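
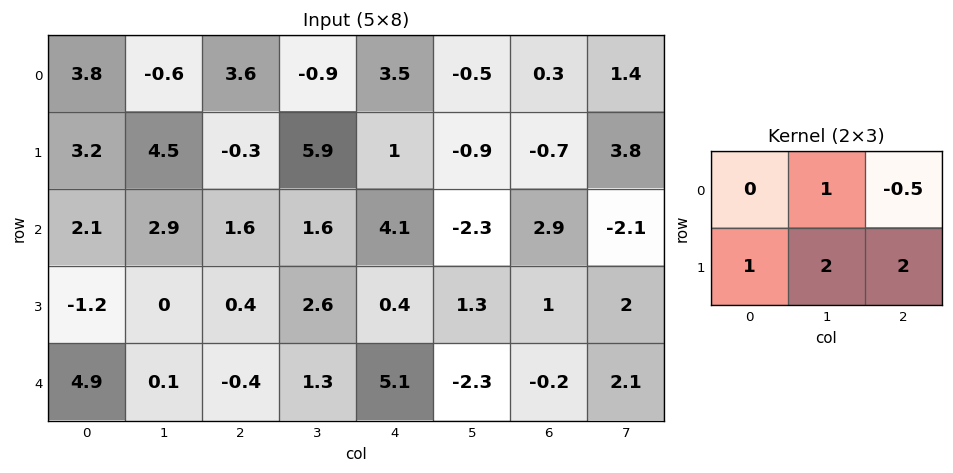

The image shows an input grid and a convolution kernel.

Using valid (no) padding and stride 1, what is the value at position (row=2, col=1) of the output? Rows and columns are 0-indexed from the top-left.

6.8

The receptive field on the input at this output position is [2.9 1.6 1.6 / 0 0.4 2.6]. Elementwise product with the kernel and sum: 1.6·1 + 1.6·-0.5 + 0·1 + 0.4·2 + 2.6·2.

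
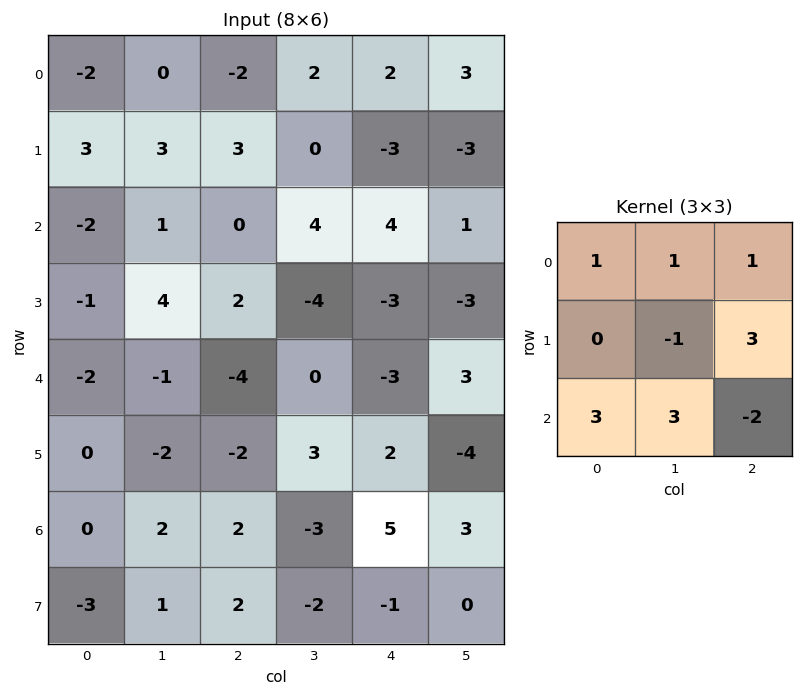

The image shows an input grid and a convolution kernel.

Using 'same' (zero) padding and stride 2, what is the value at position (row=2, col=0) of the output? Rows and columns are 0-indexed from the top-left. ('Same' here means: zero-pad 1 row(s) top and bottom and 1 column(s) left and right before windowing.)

6

The receptive field on the zero-padded input at this output position is [0 -1 4 / 0 -2 -1 / 0 0 -2]. Elementwise product with the kernel and sum: 0·1 + -1·1 + 4·1 + -2·-1 + -1·3 + 0·3 + 0·3 + -2·-2.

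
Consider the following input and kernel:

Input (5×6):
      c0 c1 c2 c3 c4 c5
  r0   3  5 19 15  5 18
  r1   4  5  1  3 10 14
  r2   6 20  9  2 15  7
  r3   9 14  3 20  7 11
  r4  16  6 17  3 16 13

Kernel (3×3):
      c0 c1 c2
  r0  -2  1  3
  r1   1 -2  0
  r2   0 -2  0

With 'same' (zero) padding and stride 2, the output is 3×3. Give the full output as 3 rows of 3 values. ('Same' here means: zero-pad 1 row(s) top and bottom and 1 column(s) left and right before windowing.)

-14 -35 -15
-11 -4 4
19 7 -29

Output[0,0]: The receptive field on the zero-padded input at this output position is [0 0 0 / 0 3 5 / 0 4 5]. Elementwise product with the kernel and sum: 0·-2 + 0·1 + 0·3 + 0·1 + 3·-2 + 4·-2.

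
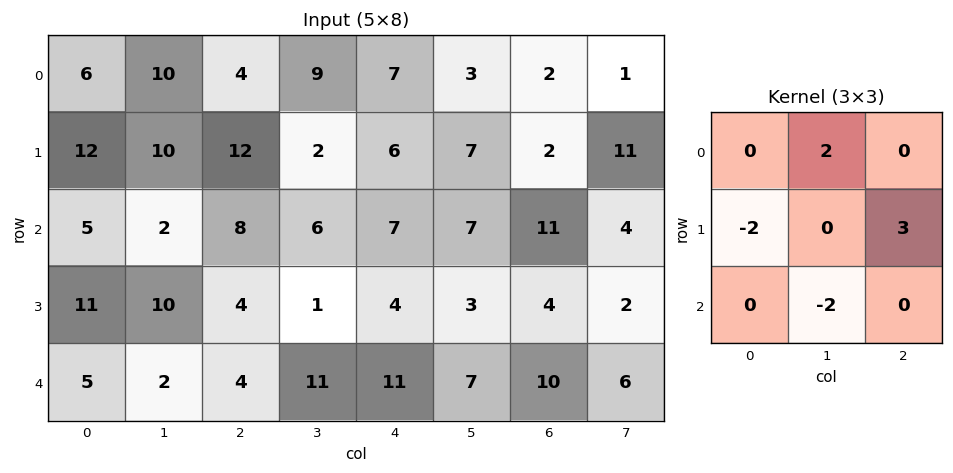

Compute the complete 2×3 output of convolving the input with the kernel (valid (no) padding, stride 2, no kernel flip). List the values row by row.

Output[0,0]: The receptive field on the input at this output position is [6 10 4 / 12 10 12 / 5 2 8]. Elementwise product with the kernel and sum: 10·2 + 12·-2 + 12·3 + 2·-2.
Output[0,1]: The receptive field on the input at this output position is [4 9 7 / 12 2 6 / 8 6 7]. Elementwise product with the kernel and sum: 9·2 + 12·-2 + 6·3 + 6·-2.

28 0 -14
-10 -6 4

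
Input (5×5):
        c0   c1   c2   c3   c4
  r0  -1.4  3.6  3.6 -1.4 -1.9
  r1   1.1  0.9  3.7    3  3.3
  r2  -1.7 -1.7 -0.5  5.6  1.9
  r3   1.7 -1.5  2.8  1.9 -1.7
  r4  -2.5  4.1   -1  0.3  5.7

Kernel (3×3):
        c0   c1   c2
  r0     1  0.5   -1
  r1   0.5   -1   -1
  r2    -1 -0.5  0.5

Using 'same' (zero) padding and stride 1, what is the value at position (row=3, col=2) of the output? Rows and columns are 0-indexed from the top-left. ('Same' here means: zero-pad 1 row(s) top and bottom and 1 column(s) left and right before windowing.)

-16.45

The receptive field on the zero-padded input at this output position is [-1.7 -0.5 5.6 / -1.5 2.8 1.9 / 4.1 -1 0.3]. Elementwise product with the kernel and sum: -1.7·1 + -0.5·0.5 + 5.6·-1 + -1.5·0.5 + 2.8·-1 + 1.9·-1 + 4.1·-1 + -1·-0.5 + 0.3·0.5.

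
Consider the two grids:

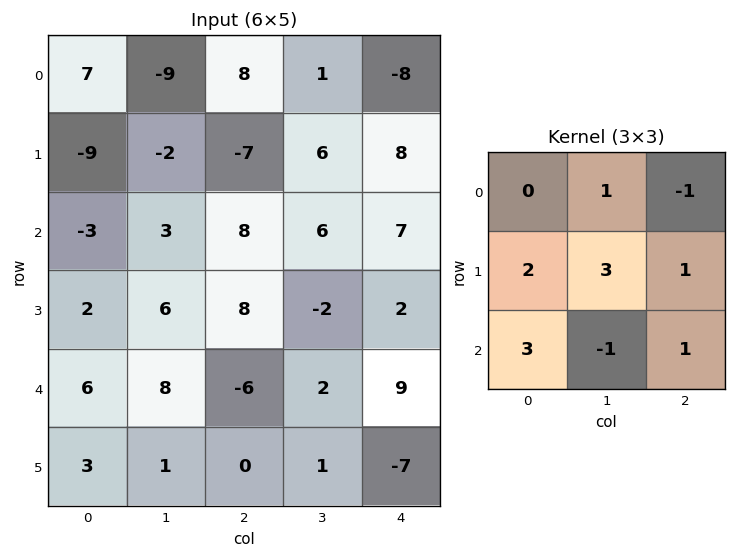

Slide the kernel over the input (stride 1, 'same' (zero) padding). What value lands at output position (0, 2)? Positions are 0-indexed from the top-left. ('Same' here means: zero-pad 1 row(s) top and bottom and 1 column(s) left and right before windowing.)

The receptive field on the zero-padded input at this output position is [0 0 0 / -9 8 1 / -2 -7 6]. Elementwise product with the kernel and sum: 0·1 + 0·-1 + -9·2 + 8·3 + 1·1 + -2·3 + -7·-1 + 6·1.

14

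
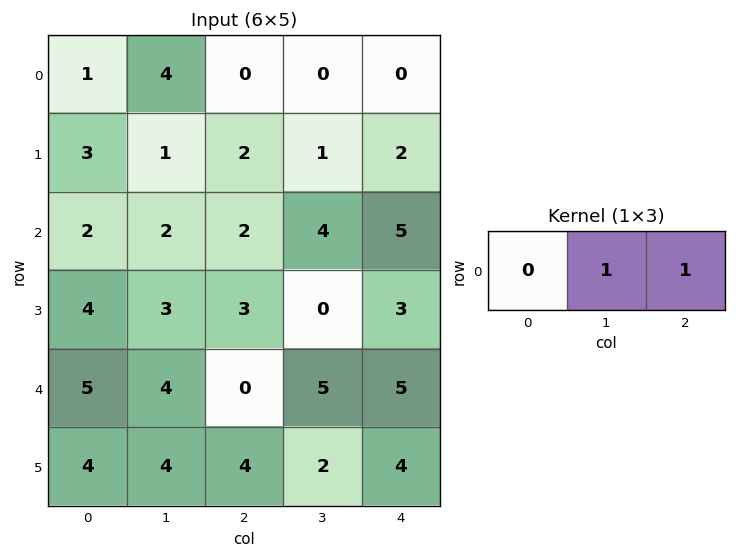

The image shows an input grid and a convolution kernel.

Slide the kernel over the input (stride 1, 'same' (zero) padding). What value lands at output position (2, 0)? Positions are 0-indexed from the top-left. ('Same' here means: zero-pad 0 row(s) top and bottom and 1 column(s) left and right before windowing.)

4

The receptive field on the zero-padded input at this output position is [0 2 2]. Elementwise product with the kernel and sum: 2·1 + 2·1.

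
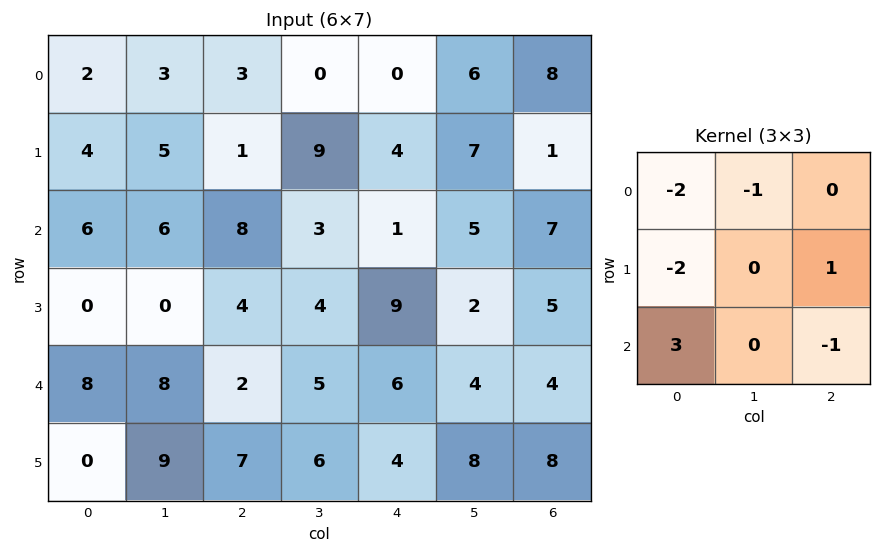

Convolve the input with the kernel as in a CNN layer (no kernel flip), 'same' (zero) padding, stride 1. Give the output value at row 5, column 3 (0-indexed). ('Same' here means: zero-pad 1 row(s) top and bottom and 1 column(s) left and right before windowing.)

The receptive field on the zero-padded input at this output position is [2 5 6 / 7 6 4 / 0 0 0]. Elementwise product with the kernel and sum: 2·-2 + 5·-1 + 7·-2 + 4·1 + 0·3 + 0·-1.

-19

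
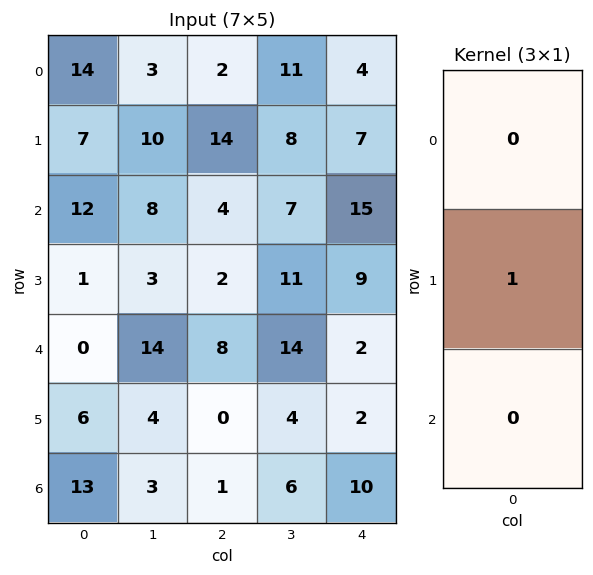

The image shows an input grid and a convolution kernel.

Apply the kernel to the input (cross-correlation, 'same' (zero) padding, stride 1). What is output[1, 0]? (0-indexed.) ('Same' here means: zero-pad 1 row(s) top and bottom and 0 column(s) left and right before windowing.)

The receptive field on the zero-padded input at this output position is [14 / 7 / 12]. Elementwise product with the kernel and sum: 7·1.

7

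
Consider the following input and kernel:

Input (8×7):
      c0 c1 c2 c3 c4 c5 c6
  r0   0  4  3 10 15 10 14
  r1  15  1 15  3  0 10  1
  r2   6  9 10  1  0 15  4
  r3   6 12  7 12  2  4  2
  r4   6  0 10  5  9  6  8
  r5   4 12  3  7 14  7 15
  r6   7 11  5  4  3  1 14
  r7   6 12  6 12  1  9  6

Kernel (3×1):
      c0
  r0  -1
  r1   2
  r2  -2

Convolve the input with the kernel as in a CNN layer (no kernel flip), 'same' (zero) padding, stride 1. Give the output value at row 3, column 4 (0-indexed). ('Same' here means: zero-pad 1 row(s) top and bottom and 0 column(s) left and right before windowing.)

-14

The receptive field on the zero-padded input at this output position is [0 / 2 / 9]. Elementwise product with the kernel and sum: 0·-1 + 2·2 + 9·-2.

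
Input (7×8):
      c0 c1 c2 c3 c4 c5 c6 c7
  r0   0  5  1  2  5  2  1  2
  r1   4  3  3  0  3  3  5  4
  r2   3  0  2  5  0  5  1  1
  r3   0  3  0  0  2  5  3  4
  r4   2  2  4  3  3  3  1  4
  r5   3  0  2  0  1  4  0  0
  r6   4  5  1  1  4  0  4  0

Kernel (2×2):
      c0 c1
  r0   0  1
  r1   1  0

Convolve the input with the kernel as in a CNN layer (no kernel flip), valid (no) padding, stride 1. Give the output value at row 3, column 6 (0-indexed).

The receptive field on the input at this output position is [3 4 / 1 4]. Elementwise product with the kernel and sum: 4·1 + 1·1.

5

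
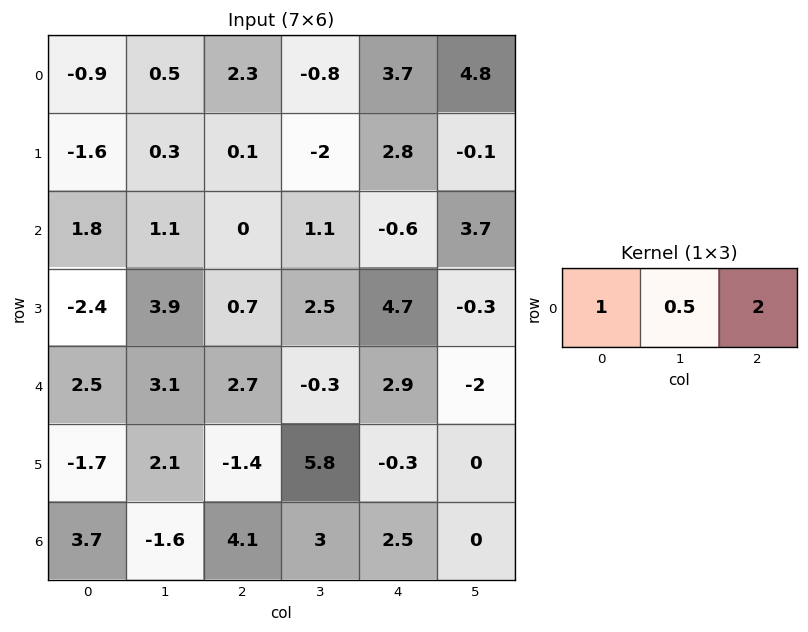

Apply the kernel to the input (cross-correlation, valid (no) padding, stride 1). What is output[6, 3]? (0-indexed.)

4.25

The receptive field on the input at this output position is [3 2.5 0]. Elementwise product with the kernel and sum: 3·1 + 2.5·0.5 + 0·2.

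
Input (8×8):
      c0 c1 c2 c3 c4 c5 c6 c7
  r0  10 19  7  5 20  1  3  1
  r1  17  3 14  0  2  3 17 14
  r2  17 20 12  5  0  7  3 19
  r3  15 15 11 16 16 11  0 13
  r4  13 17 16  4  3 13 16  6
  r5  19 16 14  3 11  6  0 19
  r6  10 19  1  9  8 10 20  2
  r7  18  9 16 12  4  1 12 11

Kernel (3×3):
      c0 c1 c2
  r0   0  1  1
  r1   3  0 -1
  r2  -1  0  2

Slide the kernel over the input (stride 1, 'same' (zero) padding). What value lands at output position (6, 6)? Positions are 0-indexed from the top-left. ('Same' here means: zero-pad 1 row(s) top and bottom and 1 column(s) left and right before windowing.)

68

The receptive field on the zero-padded input at this output position is [6 0 19 / 10 20 2 / 1 12 11]. Elementwise product with the kernel and sum: 0·1 + 19·1 + 10·3 + 2·-1 + 1·-1 + 11·2.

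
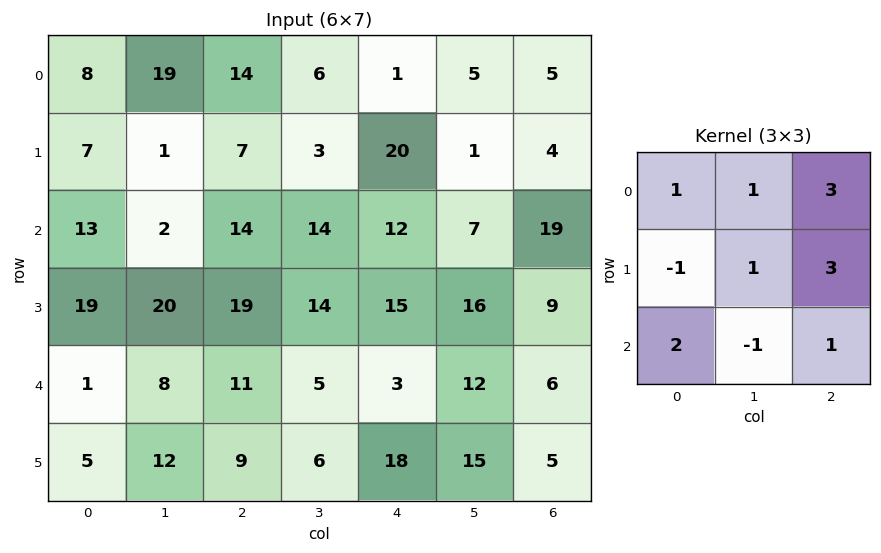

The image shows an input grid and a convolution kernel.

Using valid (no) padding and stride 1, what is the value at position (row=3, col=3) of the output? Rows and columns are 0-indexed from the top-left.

The receptive field on the input at this output position is [14 15 16 / 5 3 12 / 6 18 15]. Elementwise product with the kernel and sum: 14·1 + 15·1 + 16·3 + 5·-1 + 3·1 + 12·3 + 6·2 + 18·-1 + 15·1.

120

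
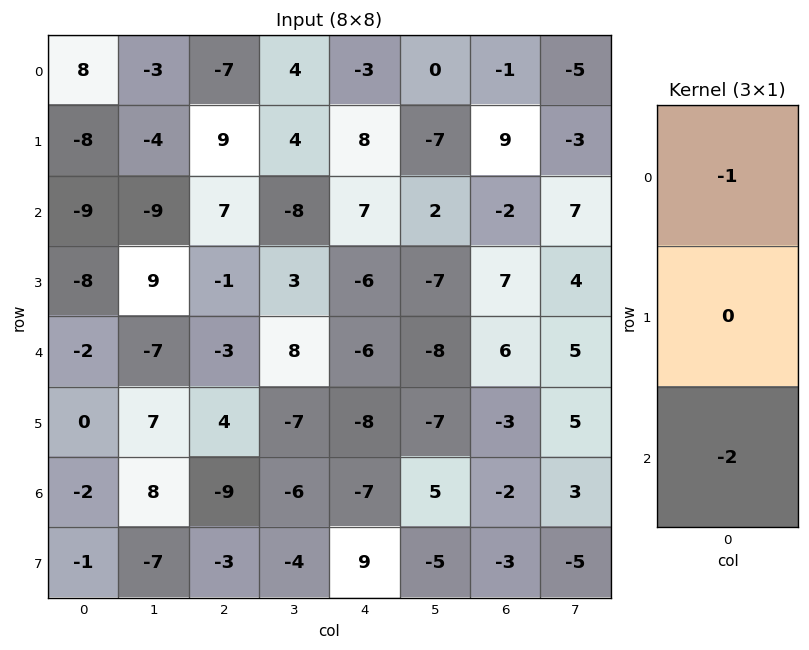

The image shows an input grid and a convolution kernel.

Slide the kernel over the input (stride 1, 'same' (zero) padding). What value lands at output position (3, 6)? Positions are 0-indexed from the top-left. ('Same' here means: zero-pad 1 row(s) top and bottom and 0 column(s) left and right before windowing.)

The receptive field on the zero-padded input at this output position is [-2 / 7 / 6]. Elementwise product with the kernel and sum: -2·-1 + 6·-2.

-10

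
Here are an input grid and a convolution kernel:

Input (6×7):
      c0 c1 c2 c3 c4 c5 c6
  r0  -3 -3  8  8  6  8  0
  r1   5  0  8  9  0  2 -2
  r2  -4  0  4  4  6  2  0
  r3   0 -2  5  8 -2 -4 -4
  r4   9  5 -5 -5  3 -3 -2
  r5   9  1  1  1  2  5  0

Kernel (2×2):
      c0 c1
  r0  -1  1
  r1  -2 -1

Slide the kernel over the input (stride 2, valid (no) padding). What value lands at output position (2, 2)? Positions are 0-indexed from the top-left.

The receptive field on the input at this output position is [3 -3 / 2 5]. Elementwise product with the kernel and sum: 3·-1 + -3·1 + 2·-2 + 5·-1.

-15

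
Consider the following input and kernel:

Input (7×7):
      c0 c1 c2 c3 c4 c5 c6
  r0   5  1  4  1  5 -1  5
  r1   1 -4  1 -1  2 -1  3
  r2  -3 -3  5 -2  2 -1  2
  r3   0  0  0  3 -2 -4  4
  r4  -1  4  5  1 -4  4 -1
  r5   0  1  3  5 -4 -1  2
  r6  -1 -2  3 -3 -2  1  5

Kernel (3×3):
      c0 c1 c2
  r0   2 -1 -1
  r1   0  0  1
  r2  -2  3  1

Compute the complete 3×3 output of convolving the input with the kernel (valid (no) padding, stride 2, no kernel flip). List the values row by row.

8 -10 4
11 -3 26
-9 -8 3

Output[0,0]: The receptive field on the input at this output position is [5 1 4 / 1 -4 1 / -3 -3 5]. Elementwise product with the kernel and sum: 5·2 + 1·-1 + 4·-1 + 1·1 + -3·-2 + -3·3 + 5·1.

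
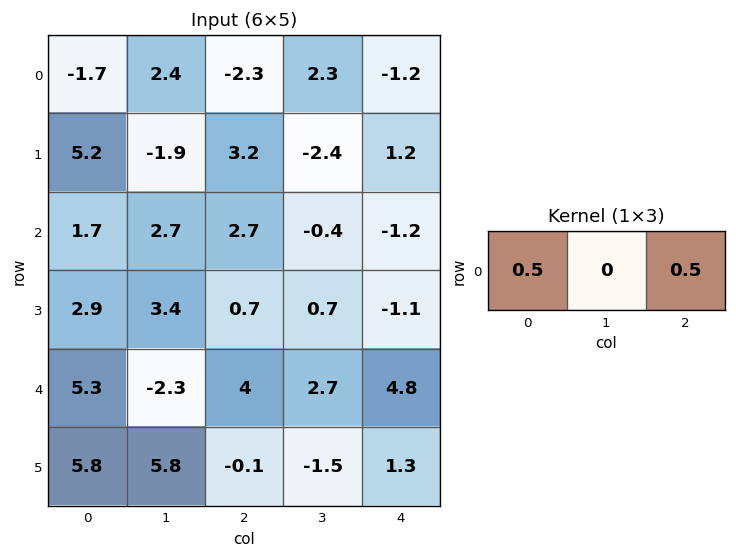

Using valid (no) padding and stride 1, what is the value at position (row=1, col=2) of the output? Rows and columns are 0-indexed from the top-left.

The receptive field on the input at this output position is [3.2 -2.4 1.2]. Elementwise product with the kernel and sum: 3.2·0.5 + 1.2·0.5.

2.2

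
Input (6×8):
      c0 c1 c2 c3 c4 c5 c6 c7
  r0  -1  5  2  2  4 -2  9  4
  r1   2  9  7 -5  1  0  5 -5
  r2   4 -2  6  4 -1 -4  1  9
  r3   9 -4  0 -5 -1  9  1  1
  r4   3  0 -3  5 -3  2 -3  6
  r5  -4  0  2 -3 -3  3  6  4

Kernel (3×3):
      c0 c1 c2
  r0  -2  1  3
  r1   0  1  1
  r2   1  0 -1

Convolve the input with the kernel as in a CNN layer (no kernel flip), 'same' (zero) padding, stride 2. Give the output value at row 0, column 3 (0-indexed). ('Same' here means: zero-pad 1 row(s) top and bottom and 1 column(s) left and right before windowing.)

The receptive field on the zero-padded input at this output position is [0 0 0 / -2 9 4 / 0 5 -5]. Elementwise product with the kernel and sum: 0·-2 + 0·1 + 0·3 + 9·1 + 4·1 + 0·1 + -5·-1.

18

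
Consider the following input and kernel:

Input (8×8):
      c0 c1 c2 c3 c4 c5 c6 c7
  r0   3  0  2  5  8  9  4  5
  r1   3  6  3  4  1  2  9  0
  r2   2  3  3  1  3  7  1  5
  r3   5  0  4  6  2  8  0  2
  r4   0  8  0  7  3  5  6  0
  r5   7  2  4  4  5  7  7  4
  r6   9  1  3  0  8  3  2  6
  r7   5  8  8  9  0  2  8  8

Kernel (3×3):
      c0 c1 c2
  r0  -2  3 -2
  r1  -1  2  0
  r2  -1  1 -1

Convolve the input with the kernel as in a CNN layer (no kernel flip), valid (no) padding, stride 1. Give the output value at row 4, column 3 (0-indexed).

-4

The receptive field on the input at this output position is [7 3 5 / 4 5 7 / 0 8 3]. Elementwise product with the kernel and sum: 7·-2 + 3·3 + 5·-2 + 4·-1 + 5·2 + 0·-1 + 8·1 + 3·-1.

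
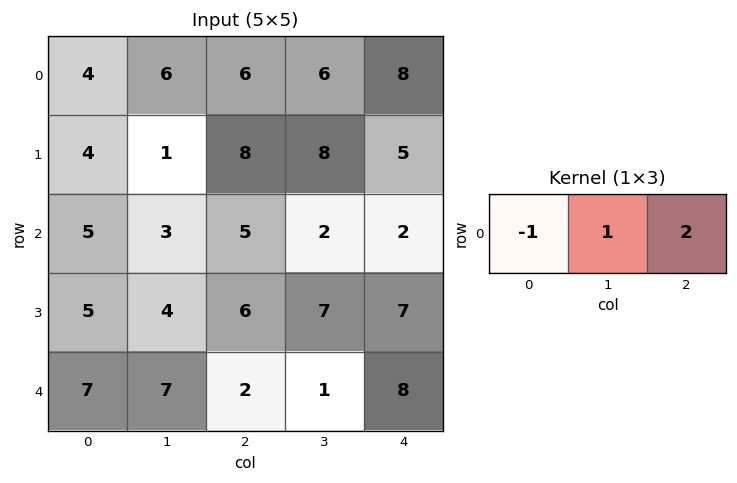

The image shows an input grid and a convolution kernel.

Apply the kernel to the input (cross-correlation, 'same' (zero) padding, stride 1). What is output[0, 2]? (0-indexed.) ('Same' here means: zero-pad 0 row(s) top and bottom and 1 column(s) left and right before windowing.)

The receptive field on the zero-padded input at this output position is [6 6 6]. Elementwise product with the kernel and sum: 6·-1 + 6·1 + 6·2.

12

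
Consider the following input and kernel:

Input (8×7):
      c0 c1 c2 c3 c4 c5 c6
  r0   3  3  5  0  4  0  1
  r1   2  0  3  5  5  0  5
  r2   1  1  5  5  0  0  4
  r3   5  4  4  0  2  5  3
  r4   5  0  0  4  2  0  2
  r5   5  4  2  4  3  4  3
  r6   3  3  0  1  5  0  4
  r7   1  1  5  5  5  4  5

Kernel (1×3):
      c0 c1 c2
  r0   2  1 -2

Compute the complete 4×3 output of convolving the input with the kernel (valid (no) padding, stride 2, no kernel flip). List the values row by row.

Output[0,0]: The receptive field on the input at this output position is [3 3 5]. Elementwise product with the kernel and sum: 3·2 + 3·1 + 5·-2.

-1 2 6
-7 15 -8
10 0 0
9 -9 2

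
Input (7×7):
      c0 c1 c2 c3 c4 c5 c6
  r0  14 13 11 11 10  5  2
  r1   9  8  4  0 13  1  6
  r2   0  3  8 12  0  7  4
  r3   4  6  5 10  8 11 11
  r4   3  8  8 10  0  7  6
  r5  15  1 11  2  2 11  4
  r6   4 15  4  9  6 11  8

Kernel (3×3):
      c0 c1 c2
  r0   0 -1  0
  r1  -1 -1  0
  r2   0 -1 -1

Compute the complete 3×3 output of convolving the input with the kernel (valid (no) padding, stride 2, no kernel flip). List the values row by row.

Output[0,0]: The receptive field on the input at this output position is [14 13 11 / 9 8 4 / 0 3 8]. Elementwise product with the kernel and sum: 13·-1 + 9·-1 + 8·-1 + 3·-1 + 8·-1.
Output[0,1]: The receptive field on the input at this output position is [11 11 10 / 4 0 13 / 8 12 0]. Elementwise product with the kernel and sum: 11·-1 + 4·-1 + 0·-1 + 12·-1 + 0·-1.

-41 -27 -30
-29 -37 -39
-43 -38 -39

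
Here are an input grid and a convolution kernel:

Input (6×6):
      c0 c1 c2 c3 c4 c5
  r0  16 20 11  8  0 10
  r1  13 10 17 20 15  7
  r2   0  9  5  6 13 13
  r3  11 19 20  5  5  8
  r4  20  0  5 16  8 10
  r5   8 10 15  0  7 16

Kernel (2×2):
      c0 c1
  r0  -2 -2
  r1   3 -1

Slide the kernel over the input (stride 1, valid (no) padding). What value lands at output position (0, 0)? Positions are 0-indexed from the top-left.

The receptive field on the input at this output position is [16 20 / 13 10]. Elementwise product with the kernel and sum: 16·-2 + 20·-2 + 13·3 + 10·-1.

-43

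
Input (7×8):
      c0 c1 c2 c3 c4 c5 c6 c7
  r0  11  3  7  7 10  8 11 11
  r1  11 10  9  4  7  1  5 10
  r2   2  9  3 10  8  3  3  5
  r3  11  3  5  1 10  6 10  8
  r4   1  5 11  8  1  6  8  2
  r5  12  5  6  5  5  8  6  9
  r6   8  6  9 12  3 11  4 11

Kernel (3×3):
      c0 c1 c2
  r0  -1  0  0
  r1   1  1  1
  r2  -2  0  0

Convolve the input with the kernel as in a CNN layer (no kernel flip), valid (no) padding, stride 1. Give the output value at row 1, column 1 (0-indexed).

The receptive field on the input at this output position is [10 9 4 / 9 3 10 / 3 5 1]. Elementwise product with the kernel and sum: 10·-1 + 9·1 + 3·1 + 10·1 + 3·-2.

6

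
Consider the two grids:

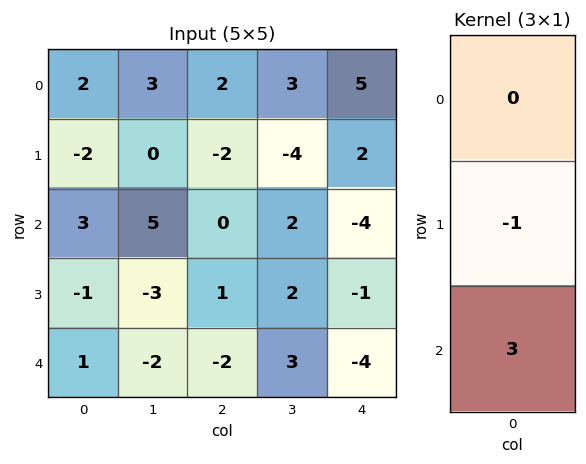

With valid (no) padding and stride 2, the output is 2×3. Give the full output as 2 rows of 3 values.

11 2 -14
4 -7 -11

Output[0,0]: The receptive field on the input at this output position is [2 / -2 / 3]. Elementwise product with the kernel and sum: -2·-1 + 3·3.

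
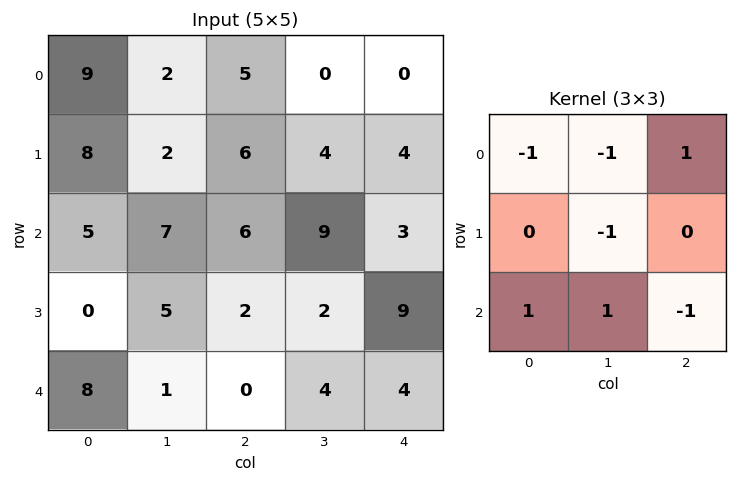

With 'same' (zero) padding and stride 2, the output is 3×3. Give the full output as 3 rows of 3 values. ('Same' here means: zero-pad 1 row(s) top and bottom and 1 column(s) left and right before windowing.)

Output[0,0]: The receptive field on the zero-padded input at this output position is [0 0 0 / 0 9 2 / 0 8 2]. Elementwise product with the kernel and sum: 0·-1 + 0·-1 + 0·1 + 9·-1 + 0·1 + 8·1 + 2·-1.
Output[0,1]: The receptive field on the zero-padded input at this output position is [0 0 0 / 2 5 0 / 2 6 4]. Elementwise product with the kernel and sum: 0·-1 + 0·-1 + 0·1 + 5·-1 + 2·1 + 6·1 + 4·-1.

-3 -1 8
-16 -5 0
-3 -5 -15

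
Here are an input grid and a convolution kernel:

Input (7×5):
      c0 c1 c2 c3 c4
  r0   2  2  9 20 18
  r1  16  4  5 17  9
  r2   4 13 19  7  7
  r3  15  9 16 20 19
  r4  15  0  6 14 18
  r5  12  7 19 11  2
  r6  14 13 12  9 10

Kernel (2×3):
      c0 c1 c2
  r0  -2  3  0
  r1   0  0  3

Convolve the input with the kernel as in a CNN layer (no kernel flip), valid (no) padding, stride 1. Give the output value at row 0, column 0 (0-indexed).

17

The receptive field on the input at this output position is [2 2 9 / 16 4 5]. Elementwise product with the kernel and sum: 2·-2 + 2·3 + 5·3.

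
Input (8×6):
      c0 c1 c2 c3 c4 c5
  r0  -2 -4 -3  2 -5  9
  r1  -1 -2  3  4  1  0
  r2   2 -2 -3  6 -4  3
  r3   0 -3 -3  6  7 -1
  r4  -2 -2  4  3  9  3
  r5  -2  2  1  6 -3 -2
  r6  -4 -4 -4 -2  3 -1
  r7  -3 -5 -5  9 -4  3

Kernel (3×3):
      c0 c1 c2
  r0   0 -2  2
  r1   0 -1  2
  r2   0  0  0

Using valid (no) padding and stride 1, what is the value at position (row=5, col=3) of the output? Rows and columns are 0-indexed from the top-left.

The receptive field on the input at this output position is [6 -3 -2 / -2 3 -1 / 9 -4 3]. Elementwise product with the kernel and sum: -3·-2 + -2·2 + 3·-1 + -1·2.

-3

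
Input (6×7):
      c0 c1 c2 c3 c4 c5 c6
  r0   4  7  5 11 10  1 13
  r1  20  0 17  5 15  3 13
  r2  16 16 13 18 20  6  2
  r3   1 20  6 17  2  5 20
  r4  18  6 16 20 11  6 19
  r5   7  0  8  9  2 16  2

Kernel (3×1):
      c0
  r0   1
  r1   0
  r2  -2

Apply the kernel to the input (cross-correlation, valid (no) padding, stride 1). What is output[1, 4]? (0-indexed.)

The receptive field on the input at this output position is [15 / 20 / 2]. Elementwise product with the kernel and sum: 15·1 + 2·-2.

11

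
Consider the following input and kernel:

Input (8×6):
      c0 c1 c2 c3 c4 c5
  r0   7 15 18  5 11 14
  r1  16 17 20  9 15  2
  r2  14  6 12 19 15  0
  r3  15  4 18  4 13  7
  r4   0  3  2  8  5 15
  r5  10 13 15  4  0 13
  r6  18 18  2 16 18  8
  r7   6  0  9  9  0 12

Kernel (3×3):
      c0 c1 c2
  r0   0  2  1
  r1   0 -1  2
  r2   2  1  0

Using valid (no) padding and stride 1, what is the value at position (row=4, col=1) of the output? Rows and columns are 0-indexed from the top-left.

43

The receptive field on the input at this output position is [3 2 8 / 13 15 4 / 18 2 16]. Elementwise product with the kernel and sum: 2·2 + 8·1 + 15·-1 + 4·2 + 18·2 + 2·1.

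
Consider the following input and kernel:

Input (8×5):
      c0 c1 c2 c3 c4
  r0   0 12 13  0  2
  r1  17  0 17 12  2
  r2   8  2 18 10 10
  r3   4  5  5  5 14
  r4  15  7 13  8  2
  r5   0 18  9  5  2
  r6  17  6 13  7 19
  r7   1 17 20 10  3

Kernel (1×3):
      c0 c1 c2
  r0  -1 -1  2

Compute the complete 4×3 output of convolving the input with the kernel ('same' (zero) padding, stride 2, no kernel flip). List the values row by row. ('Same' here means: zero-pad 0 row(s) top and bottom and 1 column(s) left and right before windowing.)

Output[0,0]: The receptive field on the zero-padded input at this output position is [0 0 12]. Elementwise product with the kernel and sum: 0·-1 + 0·-1 + 12·2.
Output[0,1]: The receptive field on the zero-padded input at this output position is [12 13 0]. Elementwise product with the kernel and sum: 12·-1 + 13·-1 + 0·2.

24 -25 -2
-4 0 -20
-1 -4 -10
-5 -5 -26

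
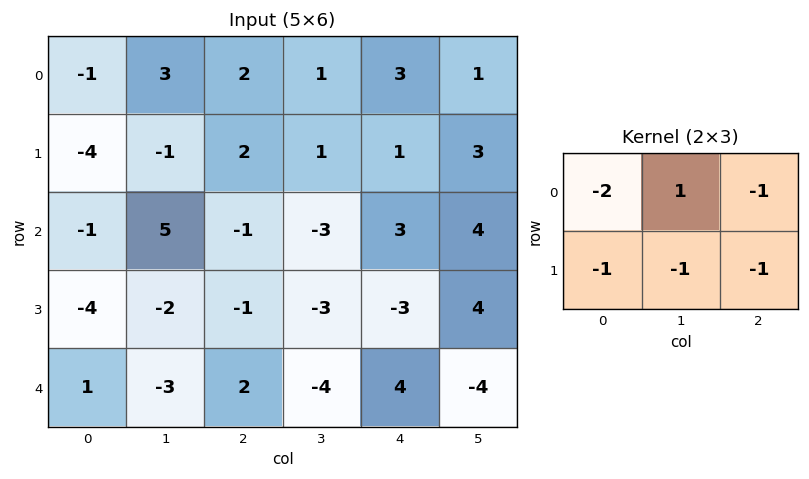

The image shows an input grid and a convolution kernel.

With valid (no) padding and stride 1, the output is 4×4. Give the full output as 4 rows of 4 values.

6 -7 -10 -5
2 2 -3 -8
15 -2 3 7
7 11 0 3

Output[0,0]: The receptive field on the input at this output position is [-1 3 2 / -4 -1 2]. Elementwise product with the kernel and sum: -1·-2 + 3·1 + 2·-1 + -4·-1 + -1·-1 + 2·-1.
Output[0,1]: The receptive field on the input at this output position is [3 2 1 / -1 2 1]. Elementwise product with the kernel and sum: 3·-2 + 2·1 + 1·-1 + -1·-1 + 2·-1 + 1·-1.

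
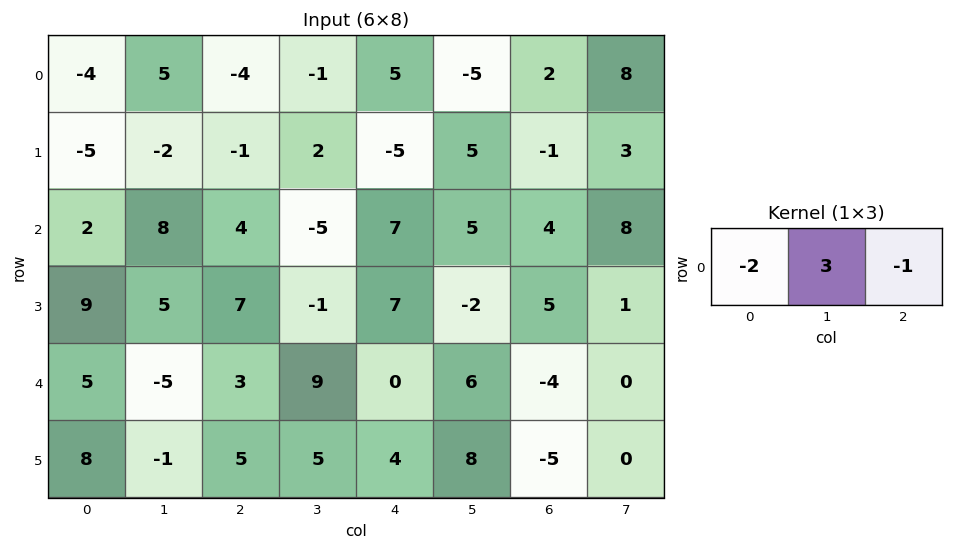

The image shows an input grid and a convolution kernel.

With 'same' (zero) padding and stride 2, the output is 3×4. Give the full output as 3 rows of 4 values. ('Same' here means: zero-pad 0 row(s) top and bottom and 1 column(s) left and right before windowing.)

Output[0,0]: The receptive field on the zero-padded input at this output position is [0 -4 5]. Elementwise product with the kernel and sum: 0·-2 + -4·3 + 5·-1.
Output[0,1]: The receptive field on the zero-padded input at this output position is [5 -4 -1]. Elementwise product with the kernel and sum: 5·-2 + -4·3 + -1·-1.

-17 -21 22 8
-2 1 26 -6
20 10 -24 -24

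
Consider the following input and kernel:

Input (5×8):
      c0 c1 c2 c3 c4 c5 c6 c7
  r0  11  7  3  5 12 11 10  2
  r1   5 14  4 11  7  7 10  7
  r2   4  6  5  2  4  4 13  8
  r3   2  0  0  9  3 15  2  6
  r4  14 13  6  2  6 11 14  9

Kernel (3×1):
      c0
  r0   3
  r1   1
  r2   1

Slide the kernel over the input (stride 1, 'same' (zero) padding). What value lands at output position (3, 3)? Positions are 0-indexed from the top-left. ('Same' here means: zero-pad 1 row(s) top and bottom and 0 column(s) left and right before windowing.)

17

The receptive field on the zero-padded input at this output position is [2 / 9 / 2]. Elementwise product with the kernel and sum: 2·3 + 9·1 + 2·1.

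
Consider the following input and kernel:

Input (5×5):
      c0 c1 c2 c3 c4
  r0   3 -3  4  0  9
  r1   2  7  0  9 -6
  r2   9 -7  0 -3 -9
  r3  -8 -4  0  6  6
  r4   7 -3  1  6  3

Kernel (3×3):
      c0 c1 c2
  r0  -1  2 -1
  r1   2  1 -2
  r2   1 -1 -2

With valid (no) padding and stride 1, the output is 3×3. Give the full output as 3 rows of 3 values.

Output[0,0]: The receptive field on the input at this output position is [3 -3 4 / 2 7 0 / 9 -7 0]. Elementwise product with the kernel and sum: 3·-1 + -3·2 + 4·-1 + 2·2 + 7·1 + 0·-2 + 9·1 + -7·-1 + 0·-2.
Output[0,1]: The receptive field on the input at this output position is [-3 4 0 / 7 0 9 / -7 0 -3]. Elementwise product with the kernel and sum: -3·-1 + 4·2 + 0·-1 + 7·2 + 0·1 + 9·-2 + -7·1 + 0·-1 + -3·-2.

14 6 29
19 -40 21
-35 -26 -14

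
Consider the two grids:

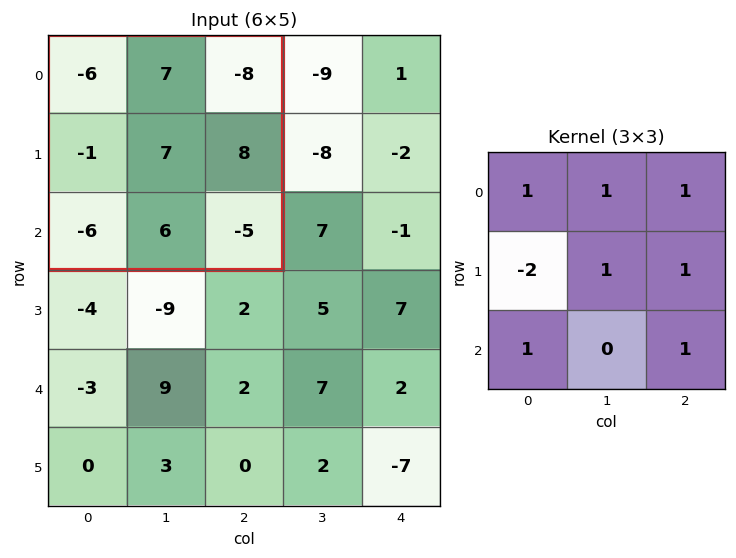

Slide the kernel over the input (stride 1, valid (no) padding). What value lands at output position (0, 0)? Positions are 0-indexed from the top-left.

-1

The receptive field on the input at this output position is [-6 7 -8 / -1 7 8 / -6 6 -5]. Elementwise product with the kernel and sum: -6·1 + 7·1 + -8·1 + -1·-2 + 7·1 + 8·1 + -6·1 + -5·1.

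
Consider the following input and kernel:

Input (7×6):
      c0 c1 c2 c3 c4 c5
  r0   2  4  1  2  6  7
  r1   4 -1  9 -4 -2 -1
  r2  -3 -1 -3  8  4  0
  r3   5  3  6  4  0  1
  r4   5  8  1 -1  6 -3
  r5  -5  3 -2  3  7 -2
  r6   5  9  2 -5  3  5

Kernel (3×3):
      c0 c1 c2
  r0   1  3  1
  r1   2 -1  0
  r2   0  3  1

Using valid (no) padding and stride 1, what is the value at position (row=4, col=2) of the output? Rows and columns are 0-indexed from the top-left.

The receptive field on the input at this output position is [1 -1 6 / -2 3 7 / 2 -5 3]. Elementwise product with the kernel and sum: 1·1 + -1·3 + 6·1 + -2·2 + 3·-1 + -5·3 + 3·1.

-15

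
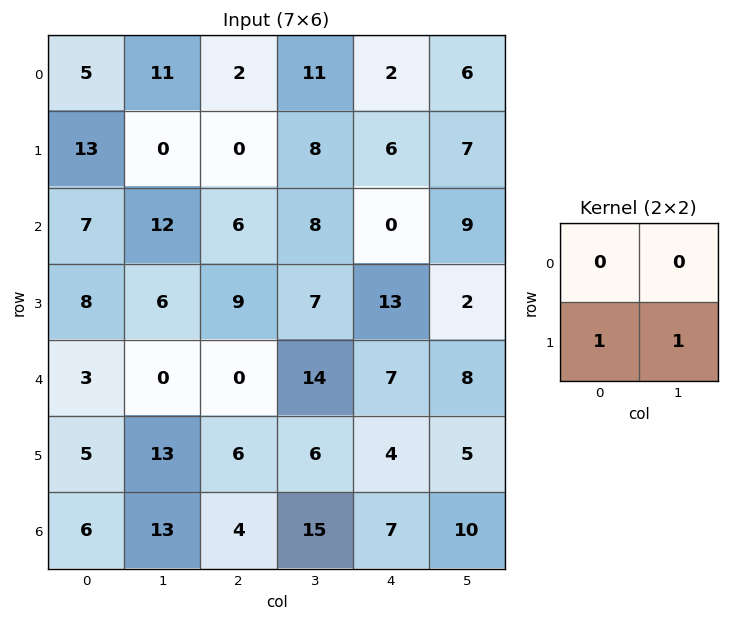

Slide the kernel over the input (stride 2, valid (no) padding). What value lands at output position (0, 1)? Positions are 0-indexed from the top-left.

8

The receptive field on the input at this output position is [2 11 / 0 8]. Elementwise product with the kernel and sum: 0·1 + 8·1.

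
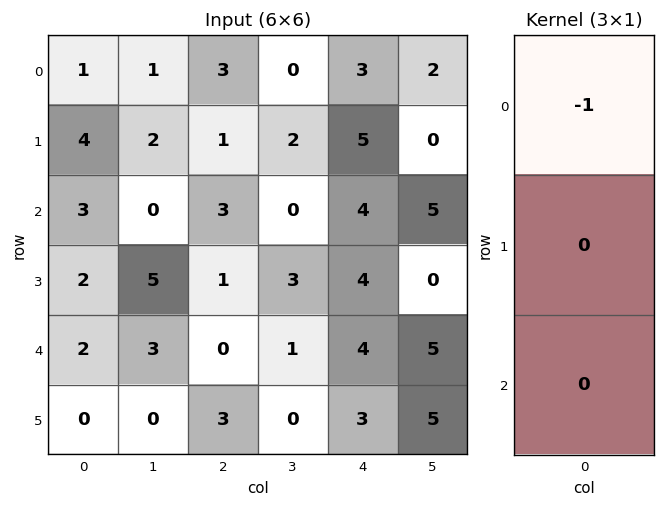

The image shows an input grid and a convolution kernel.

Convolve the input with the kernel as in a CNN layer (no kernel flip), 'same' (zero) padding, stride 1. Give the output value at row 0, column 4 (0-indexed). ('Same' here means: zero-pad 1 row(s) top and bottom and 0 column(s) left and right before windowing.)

The receptive field on the zero-padded input at this output position is [0 / 3 / 5]. Elementwise product with the kernel and sum: 0·-1.

0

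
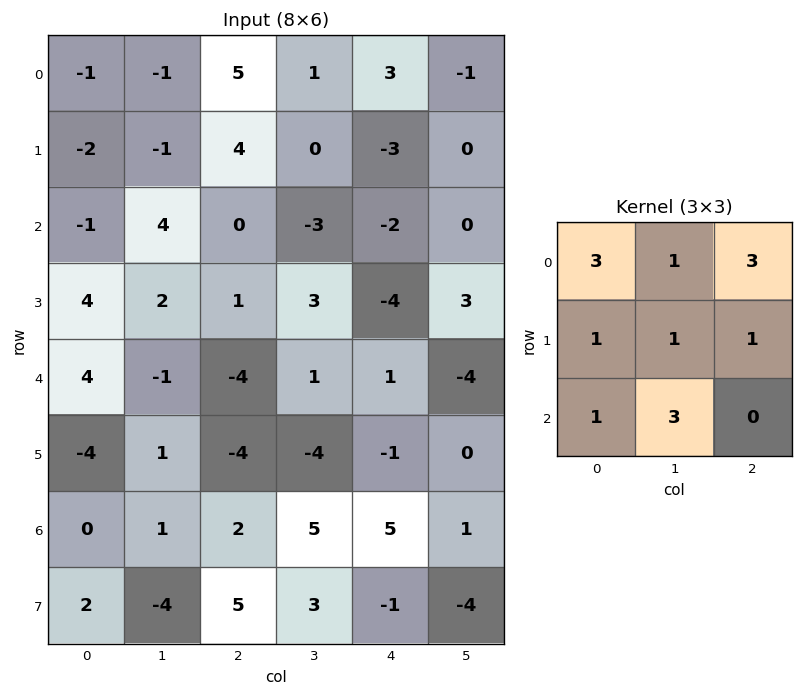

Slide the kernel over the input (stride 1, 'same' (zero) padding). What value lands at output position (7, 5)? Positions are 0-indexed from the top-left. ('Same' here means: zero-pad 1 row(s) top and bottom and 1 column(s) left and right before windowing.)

The receptive field on the zero-padded input at this output position is [5 1 0 / -1 -4 0 / 0 0 0]. Elementwise product with the kernel and sum: 5·3 + 1·1 + 0·3 + -1·1 + -4·1 + 0·1 + 0·1 + 0·3.

11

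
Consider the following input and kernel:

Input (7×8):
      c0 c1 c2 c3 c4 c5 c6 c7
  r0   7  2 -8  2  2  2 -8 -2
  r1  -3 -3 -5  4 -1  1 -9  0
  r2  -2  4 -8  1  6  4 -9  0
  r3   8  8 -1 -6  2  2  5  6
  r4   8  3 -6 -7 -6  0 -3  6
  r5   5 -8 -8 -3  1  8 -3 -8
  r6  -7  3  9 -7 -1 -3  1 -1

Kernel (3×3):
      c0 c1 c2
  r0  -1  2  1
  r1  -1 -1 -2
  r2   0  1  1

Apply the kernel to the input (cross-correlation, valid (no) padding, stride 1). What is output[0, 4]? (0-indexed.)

7

The receptive field on the input at this output position is [2 2 -8 / -1 1 -9 / 6 4 -9]. Elementwise product with the kernel and sum: 2·-1 + 2·2 + -8·1 + -1·-1 + 1·-1 + -9·-2 + 4·1 + -9·1.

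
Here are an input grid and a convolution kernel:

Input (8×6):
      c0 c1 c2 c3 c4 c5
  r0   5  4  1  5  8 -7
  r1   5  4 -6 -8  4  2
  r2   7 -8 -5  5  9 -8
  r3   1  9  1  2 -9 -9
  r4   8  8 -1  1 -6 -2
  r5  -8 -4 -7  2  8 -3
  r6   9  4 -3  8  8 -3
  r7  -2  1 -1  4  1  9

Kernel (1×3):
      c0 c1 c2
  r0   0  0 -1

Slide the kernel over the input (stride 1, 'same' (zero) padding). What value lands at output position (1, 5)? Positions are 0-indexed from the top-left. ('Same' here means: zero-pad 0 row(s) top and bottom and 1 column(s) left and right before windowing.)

The receptive field on the zero-padded input at this output position is [4 2 0]. Elementwise product with the kernel and sum: 0·-1.

0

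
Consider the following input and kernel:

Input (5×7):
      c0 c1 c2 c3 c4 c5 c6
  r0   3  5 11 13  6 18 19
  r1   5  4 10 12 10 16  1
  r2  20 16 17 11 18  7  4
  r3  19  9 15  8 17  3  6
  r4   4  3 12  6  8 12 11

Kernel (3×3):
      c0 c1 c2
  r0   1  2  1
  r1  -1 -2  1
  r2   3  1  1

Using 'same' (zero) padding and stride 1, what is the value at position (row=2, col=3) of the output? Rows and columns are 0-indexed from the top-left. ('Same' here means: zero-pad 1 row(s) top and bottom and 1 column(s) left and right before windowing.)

93

The receptive field on the zero-padded input at this output position is [10 12 10 / 17 11 18 / 15 8 17]. Elementwise product with the kernel and sum: 10·1 + 12·2 + 10·1 + 17·-1 + 11·-2 + 18·1 + 15·3 + 8·1 + 17·1.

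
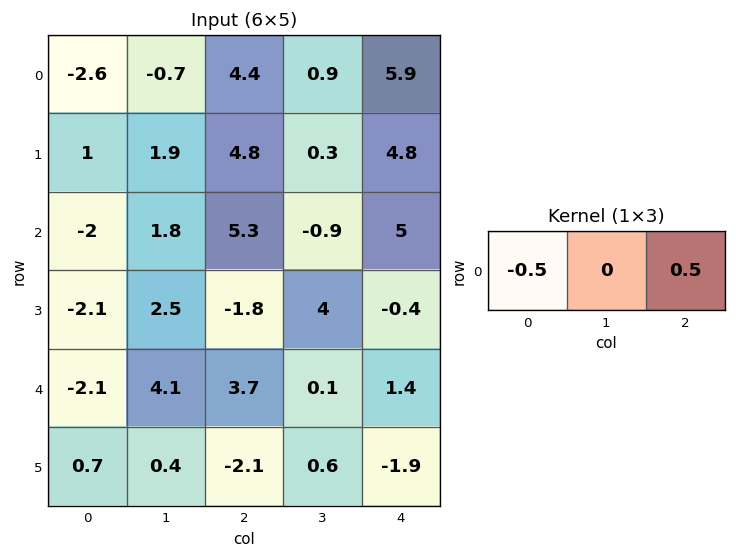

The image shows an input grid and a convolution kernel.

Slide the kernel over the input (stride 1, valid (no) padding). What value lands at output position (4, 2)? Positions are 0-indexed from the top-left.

-1.15

The receptive field on the input at this output position is [3.7 0.1 1.4]. Elementwise product with the kernel and sum: 3.7·-0.5 + 1.4·0.5.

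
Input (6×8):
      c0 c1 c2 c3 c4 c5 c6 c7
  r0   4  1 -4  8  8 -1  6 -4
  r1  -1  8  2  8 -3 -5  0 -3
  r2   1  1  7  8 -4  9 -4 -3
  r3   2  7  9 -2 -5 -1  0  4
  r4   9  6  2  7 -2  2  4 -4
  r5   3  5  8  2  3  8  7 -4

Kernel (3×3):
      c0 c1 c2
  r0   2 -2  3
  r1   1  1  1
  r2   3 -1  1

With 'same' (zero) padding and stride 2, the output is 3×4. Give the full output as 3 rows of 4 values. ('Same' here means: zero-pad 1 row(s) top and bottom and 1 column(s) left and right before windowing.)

Output[0,0]: The receptive field on the zero-padded input at this output position is [0 0 0 / 0 4 1 / 0 -1 8]. Elementwise product with the kernel and sum: 0·2 + 0·-2 + 0·3 + 0·1 + 4·1 + 1·1 + 0·3 + -1·-1 + 8·1.
Output[0,1]: The receptive field on the zero-padded input at this output position is [0 0 0 / 1 -4 8 / 8 2 8]. Elementwise product with the kernel and sum: 0·2 + 0·-2 + 0·3 + 1·1 + -4·1 + 8·1 + 8·3 + 2·-1 + 8·1.

14 35 37 -17
33 62 18 -16
34 14 21 25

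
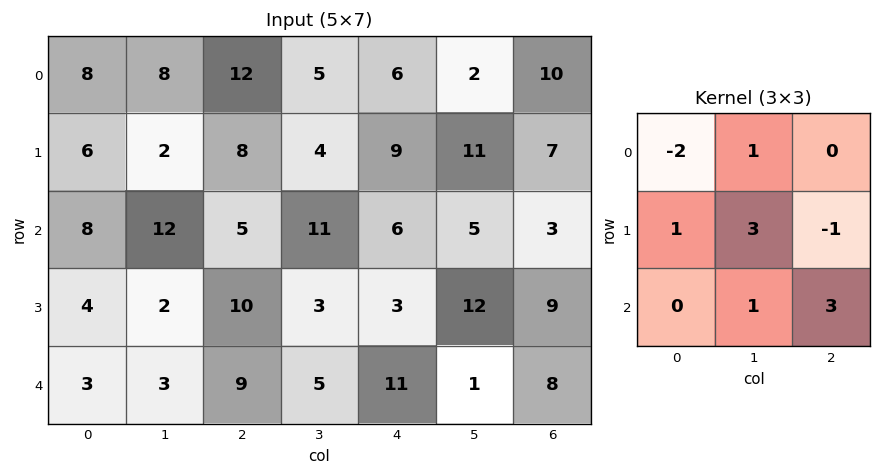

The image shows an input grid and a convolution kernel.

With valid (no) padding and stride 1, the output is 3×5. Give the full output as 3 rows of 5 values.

Output[0,0]: The receptive field on the input at this output position is [8 8 12 / 6 2 8 / 8 12 5]. Elementwise product with the kernel and sum: 8·-2 + 8·1 + 6·1 + 2·3 + 8·-1 + 12·1 + 5·3.

23 56 21 37 39
61 39 32 64 50
26 34 55 -2 48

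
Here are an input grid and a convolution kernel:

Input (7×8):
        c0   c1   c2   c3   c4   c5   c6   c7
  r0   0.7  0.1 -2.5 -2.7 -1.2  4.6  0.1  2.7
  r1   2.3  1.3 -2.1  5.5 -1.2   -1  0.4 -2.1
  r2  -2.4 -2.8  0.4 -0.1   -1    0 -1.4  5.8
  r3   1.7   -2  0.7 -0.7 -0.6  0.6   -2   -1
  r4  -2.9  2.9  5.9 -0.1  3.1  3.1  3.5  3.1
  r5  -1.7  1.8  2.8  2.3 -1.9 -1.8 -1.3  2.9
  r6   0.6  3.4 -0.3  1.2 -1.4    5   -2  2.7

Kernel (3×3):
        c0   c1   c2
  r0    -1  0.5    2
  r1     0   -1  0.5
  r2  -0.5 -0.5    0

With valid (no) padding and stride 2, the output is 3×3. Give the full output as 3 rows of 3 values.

Output[0,0]: The receptive field on the input at this output position is [0.7 0.1 -2.5 / 2.3 1.3 -2.1 / -2.4 -2.8 0.4]. Elementwise product with the kernel and sum: 0.7·-1 + 0.1·0.5 + -2.5·2 + 1.3·-1 + -2.1·0.5 + -2.4·-0.5 + -2.8·-0.5.

-5.4 -7.5 5.4
4.15 -4.95 -6.5
13.75 -3.45 4.8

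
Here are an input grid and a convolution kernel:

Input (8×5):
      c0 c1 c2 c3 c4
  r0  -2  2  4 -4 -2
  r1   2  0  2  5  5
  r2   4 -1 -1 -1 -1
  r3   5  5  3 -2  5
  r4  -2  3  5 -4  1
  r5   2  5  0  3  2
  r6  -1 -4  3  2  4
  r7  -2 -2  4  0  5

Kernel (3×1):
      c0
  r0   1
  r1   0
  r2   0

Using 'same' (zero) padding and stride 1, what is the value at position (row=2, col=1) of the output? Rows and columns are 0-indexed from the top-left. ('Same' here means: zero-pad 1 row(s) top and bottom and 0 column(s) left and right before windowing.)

0

The receptive field on the zero-padded input at this output position is [0 / -1 / 5]. Elementwise product with the kernel and sum: 0·1.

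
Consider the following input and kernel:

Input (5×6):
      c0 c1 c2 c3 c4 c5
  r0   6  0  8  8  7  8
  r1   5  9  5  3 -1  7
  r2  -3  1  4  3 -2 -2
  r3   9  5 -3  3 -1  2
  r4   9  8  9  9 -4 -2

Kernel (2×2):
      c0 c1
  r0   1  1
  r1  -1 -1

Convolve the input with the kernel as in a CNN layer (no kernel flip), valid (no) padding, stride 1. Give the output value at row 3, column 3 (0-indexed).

-3

The receptive field on the input at this output position is [3 -1 / 9 -4]. Elementwise product with the kernel and sum: 3·1 + -1·1 + 9·-1 + -4·-1.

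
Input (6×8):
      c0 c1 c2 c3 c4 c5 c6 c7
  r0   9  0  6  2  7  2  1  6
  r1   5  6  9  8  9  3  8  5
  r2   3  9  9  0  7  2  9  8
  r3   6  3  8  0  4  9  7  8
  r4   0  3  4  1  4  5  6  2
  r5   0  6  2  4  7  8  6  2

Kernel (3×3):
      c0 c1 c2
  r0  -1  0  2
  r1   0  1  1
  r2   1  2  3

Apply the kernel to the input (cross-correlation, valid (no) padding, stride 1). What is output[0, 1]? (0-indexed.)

48

The receptive field on the input at this output position is [0 6 2 / 6 9 8 / 9 9 0]. Elementwise product with the kernel and sum: 0·-1 + 2·2 + 9·1 + 8·1 + 9·1 + 9·2 + 0·3.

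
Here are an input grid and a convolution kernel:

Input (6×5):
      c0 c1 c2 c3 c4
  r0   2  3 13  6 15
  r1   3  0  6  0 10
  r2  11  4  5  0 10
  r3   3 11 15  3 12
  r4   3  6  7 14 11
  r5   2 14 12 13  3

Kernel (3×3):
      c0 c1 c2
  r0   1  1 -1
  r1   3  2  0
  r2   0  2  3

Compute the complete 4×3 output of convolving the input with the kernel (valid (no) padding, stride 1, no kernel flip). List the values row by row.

24 32 52
105 67 53
74 128 107
84 118 90

Output[0,0]: The receptive field on the input at this output position is [2 3 13 / 3 0 6 / 11 4 5]. Elementwise product with the kernel and sum: 2·1 + 3·1 + 13·-1 + 3·3 + 0·2 + 4·2 + 5·3.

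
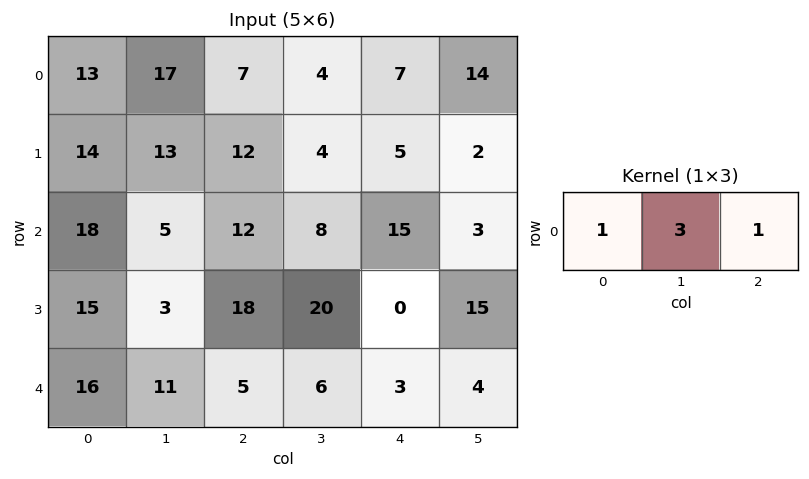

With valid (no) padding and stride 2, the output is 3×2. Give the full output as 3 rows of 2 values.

Output[0,0]: The receptive field on the input at this output position is [13 17 7]. Elementwise product with the kernel and sum: 13·1 + 17·3 + 7·1.
Output[0,1]: The receptive field on the input at this output position is [7 4 7]. Elementwise product with the kernel and sum: 7·1 + 4·3 + 7·1.

71 26
45 51
54 26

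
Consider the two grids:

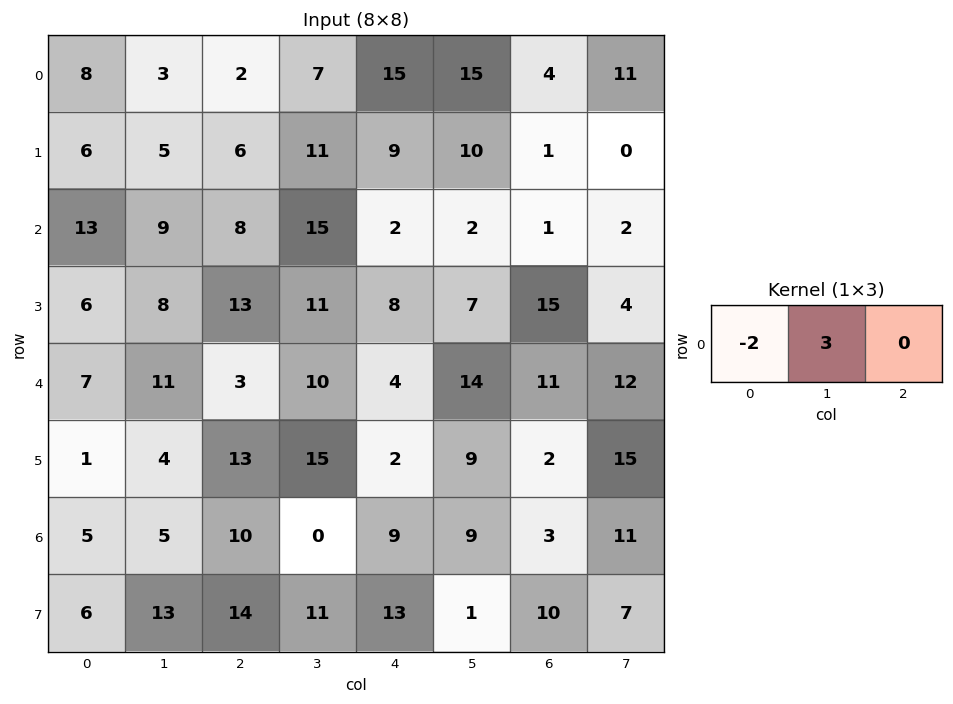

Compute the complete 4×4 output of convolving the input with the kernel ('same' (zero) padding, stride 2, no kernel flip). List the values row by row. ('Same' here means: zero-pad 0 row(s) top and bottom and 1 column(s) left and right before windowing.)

Output[0,0]: The receptive field on the zero-padded input at this output position is [0 8 3]. Elementwise product with the kernel and sum: 0·-2 + 8·3.

24 0 31 -18
39 6 -24 -1
21 -13 -8 5
15 20 27 -9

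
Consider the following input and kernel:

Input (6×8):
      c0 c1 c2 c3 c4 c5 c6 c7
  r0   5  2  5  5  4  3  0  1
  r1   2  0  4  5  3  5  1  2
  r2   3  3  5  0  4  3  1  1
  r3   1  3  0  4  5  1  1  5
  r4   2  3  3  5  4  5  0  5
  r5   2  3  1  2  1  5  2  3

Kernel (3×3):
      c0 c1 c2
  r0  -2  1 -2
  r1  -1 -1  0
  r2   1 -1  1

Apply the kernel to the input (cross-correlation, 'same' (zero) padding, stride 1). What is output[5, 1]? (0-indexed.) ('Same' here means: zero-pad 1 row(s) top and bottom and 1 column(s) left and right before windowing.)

The receptive field on the zero-padded input at this output position is [2 3 3 / 2 3 1 / 0 0 0]. Elementwise product with the kernel and sum: 2·-2 + 3·1 + 3·-2 + 2·-1 + 3·-1 + 0·1 + 0·-1 + 0·1.

-12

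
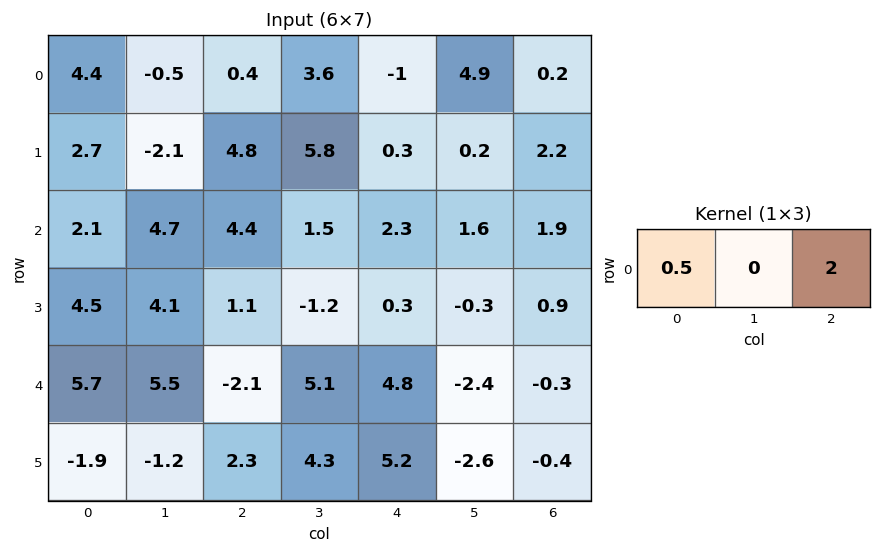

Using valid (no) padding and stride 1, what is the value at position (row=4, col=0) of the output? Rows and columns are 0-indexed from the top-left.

The receptive field on the input at this output position is [5.7 5.5 -2.1]. Elementwise product with the kernel and sum: 5.7·0.5 + -2.1·2.

-1.35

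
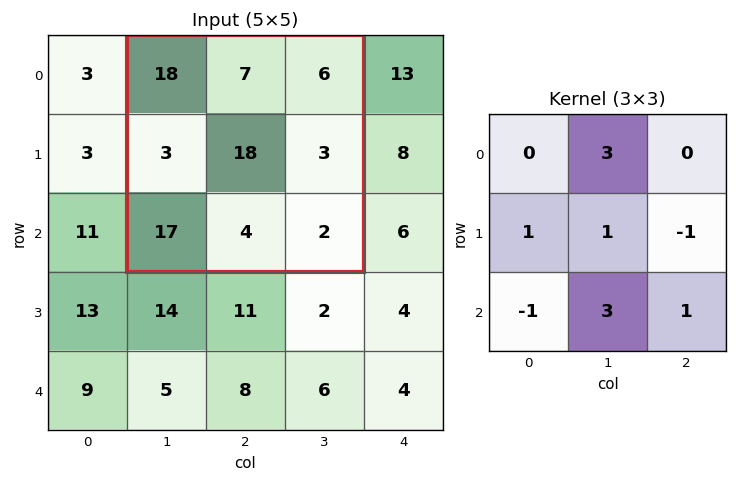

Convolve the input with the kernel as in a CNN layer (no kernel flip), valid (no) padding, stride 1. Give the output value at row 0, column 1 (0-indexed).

The receptive field on the input at this output position is [18 7 6 / 3 18 3 / 17 4 2]. Elementwise product with the kernel and sum: 7·3 + 3·1 + 18·1 + 3·-1 + 17·-1 + 4·3 + 2·1.

36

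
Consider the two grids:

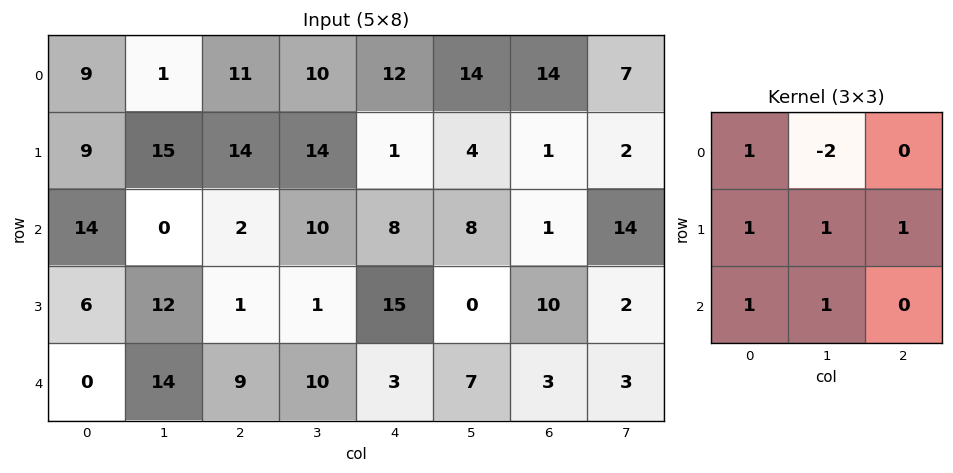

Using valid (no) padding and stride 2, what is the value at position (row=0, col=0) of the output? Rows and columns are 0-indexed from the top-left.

59

The receptive field on the input at this output position is [9 1 11 / 9 15 14 / 14 0 2]. Elementwise product with the kernel and sum: 9·1 + 1·-2 + 9·1 + 15·1 + 14·1 + 14·1 + 0·1.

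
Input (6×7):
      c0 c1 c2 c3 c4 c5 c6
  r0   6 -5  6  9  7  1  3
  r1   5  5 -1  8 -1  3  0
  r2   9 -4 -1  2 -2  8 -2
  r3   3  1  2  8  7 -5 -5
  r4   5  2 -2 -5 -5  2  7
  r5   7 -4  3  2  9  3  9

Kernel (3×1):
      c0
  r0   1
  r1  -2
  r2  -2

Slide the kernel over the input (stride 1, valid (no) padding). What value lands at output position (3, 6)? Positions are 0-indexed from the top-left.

The receptive field on the input at this output position is [-5 / 7 / 9]. Elementwise product with the kernel and sum: -5·1 + 7·-2 + 9·-2.

-37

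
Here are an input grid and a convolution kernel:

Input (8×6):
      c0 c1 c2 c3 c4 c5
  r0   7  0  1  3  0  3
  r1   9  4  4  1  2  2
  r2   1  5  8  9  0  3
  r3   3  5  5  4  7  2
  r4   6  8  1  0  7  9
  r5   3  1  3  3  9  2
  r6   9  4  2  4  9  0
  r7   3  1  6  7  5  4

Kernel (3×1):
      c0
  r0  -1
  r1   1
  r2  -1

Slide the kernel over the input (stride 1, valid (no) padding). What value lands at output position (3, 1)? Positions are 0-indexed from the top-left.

The receptive field on the input at this output position is [5 / 8 / 1]. Elementwise product with the kernel and sum: 5·-1 + 8·1 + 1·-1.

2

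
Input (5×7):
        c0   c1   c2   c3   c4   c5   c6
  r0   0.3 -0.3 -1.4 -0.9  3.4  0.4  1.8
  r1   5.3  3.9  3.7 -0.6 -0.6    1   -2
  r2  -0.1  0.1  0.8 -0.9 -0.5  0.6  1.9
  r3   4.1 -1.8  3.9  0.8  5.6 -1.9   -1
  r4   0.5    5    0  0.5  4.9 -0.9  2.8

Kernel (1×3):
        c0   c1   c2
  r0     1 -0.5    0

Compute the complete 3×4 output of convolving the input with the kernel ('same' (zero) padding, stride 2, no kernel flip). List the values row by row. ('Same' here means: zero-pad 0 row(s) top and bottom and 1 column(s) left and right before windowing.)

-0.15 0.4 -2.6 -0.5
0.05 -0.3 -0.65 -0.35
-0.25 5 -1.95 -2.3

Output[0,0]: The receptive field on the zero-padded input at this output position is [0 0.3 -0.3]. Elementwise product with the kernel and sum: 0·1 + 0.3·-0.5.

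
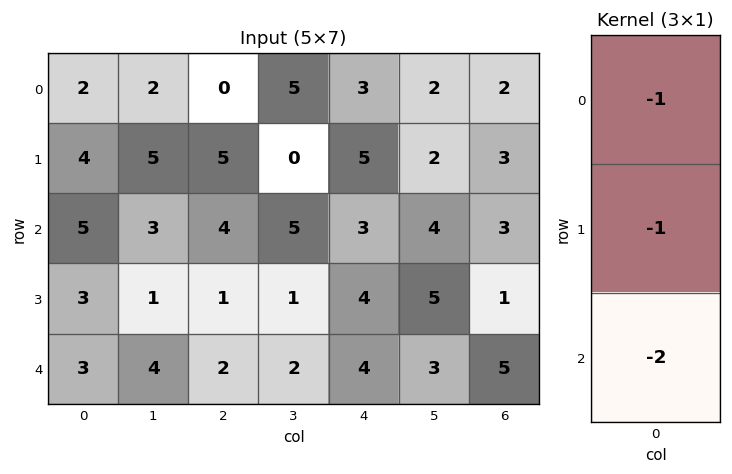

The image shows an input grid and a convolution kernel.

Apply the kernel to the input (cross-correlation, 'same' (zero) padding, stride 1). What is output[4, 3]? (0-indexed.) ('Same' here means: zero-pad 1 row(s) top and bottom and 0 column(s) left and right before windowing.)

The receptive field on the zero-padded input at this output position is [1 / 2 / 0]. Elementwise product with the kernel and sum: 1·-1 + 2·-1 + 0·-2.

-3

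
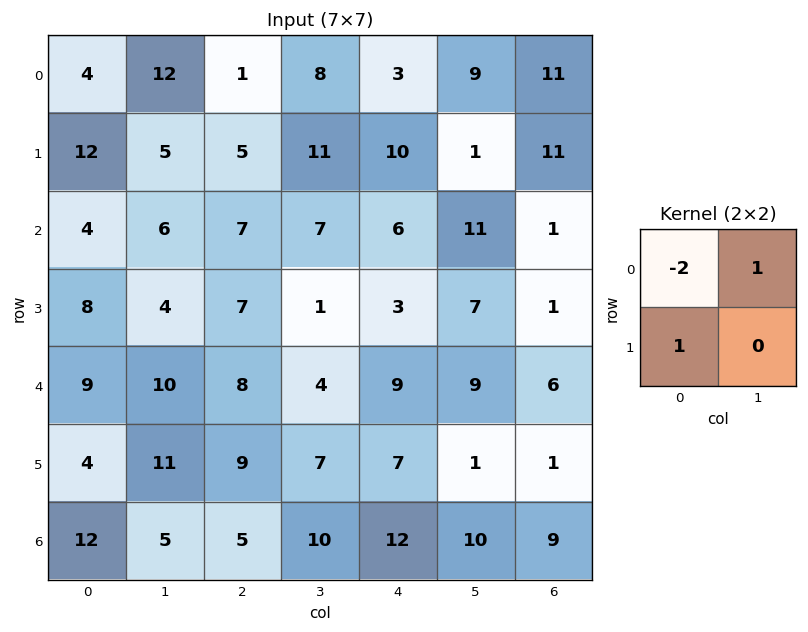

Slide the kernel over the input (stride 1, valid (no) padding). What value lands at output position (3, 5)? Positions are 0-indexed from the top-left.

-4

The receptive field on the input at this output position is [7 1 / 9 6]. Elementwise product with the kernel and sum: 7·-2 + 1·1 + 9·1.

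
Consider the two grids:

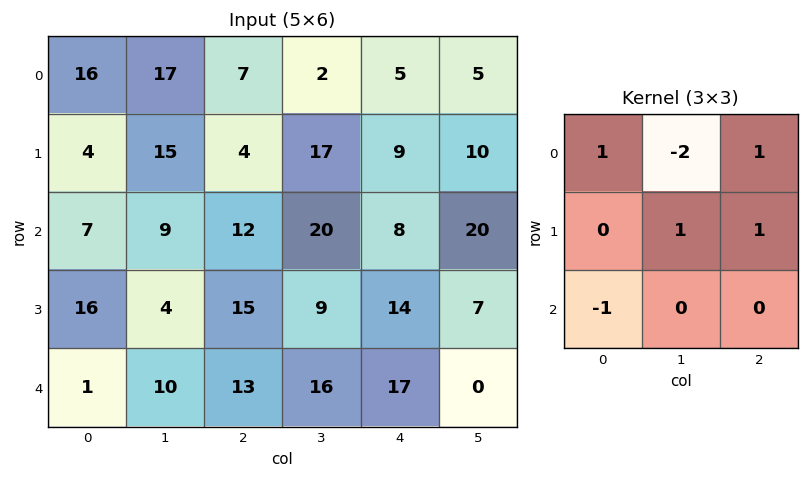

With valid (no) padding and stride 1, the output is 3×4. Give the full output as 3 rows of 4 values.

Output[0,0]: The receptive field on the input at this output position is [16 17 7 / 4 15 4 / 7 9 12]. Elementwise product with the kernel and sum: 16·1 + 17·-2 + 7·1 + 15·1 + 4·1 + 7·-1.

1 17 22 -4
-17 52 -8 28
19 19 -10 29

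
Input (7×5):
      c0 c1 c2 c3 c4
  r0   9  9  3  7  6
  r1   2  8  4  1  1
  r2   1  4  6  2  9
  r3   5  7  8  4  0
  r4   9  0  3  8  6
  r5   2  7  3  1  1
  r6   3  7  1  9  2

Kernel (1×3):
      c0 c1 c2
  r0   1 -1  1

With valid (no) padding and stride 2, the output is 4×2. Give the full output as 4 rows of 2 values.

Output[0,0]: The receptive field on the input at this output position is [9 9 3]. Elementwise product with the kernel and sum: 9·1 + 9·-1 + 3·1.

3 2
3 13
12 1
-3 -6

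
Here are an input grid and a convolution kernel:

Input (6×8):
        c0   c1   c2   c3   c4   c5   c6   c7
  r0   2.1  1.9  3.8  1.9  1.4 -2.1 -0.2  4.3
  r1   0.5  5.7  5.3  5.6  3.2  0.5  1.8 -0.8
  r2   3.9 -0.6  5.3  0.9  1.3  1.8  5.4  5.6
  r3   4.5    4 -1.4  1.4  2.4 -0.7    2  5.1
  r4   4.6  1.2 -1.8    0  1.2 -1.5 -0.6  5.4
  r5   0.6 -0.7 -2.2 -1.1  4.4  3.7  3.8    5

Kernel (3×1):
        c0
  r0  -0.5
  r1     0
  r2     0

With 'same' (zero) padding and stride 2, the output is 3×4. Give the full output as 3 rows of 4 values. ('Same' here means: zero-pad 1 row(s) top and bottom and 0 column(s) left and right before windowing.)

0 0 0 0
-0.25 -2.65 -1.6 -0.9
-2.25 0.7 -1.2 -1

Output[0,0]: The receptive field on the zero-padded input at this output position is [0 / 2.1 / 0.5]. Elementwise product with the kernel and sum: 0·-0.5.
Output[0,1]: The receptive field on the zero-padded input at this output position is [0 / 3.8 / 5.3]. Elementwise product with the kernel and sum: 0·-0.5.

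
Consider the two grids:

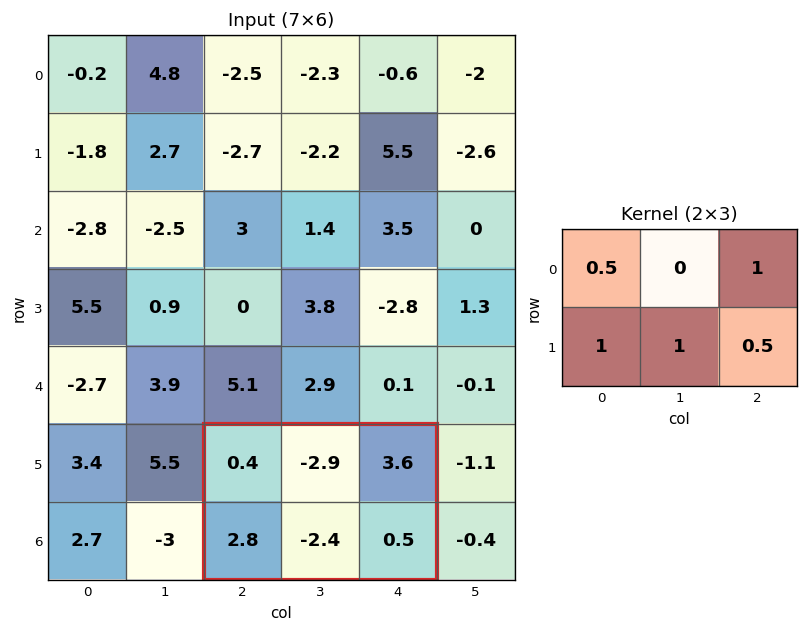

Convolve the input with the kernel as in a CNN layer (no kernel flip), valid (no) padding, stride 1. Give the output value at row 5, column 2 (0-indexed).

The receptive field on the input at this output position is [0.4 -2.9 3.6 / 2.8 -2.4 0.5]. Elementwise product with the kernel and sum: 0.4·0.5 + 3.6·1 + 2.8·1 + -2.4·1 + 0.5·0.5.

4.45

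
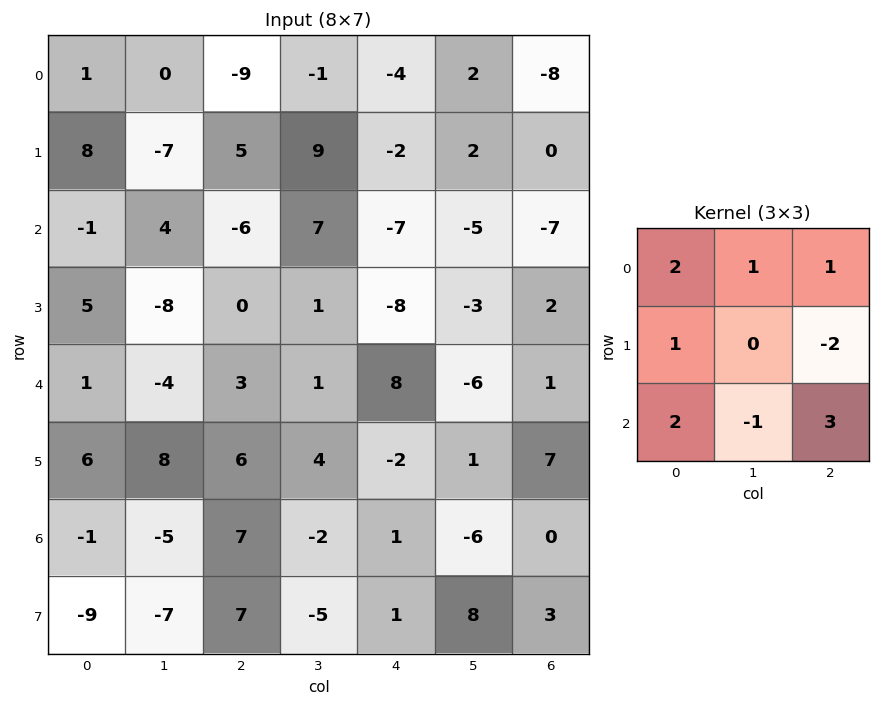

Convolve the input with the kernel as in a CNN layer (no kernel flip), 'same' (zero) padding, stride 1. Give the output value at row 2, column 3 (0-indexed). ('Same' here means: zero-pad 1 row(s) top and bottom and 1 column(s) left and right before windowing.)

The receptive field on the zero-padded input at this output position is [5 9 -2 / -6 7 -7 / 0 1 -8]. Elementwise product with the kernel and sum: 5·2 + 9·1 + -2·1 + -6·1 + -7·-2 + 0·2 + 1·-1 + -8·3.

0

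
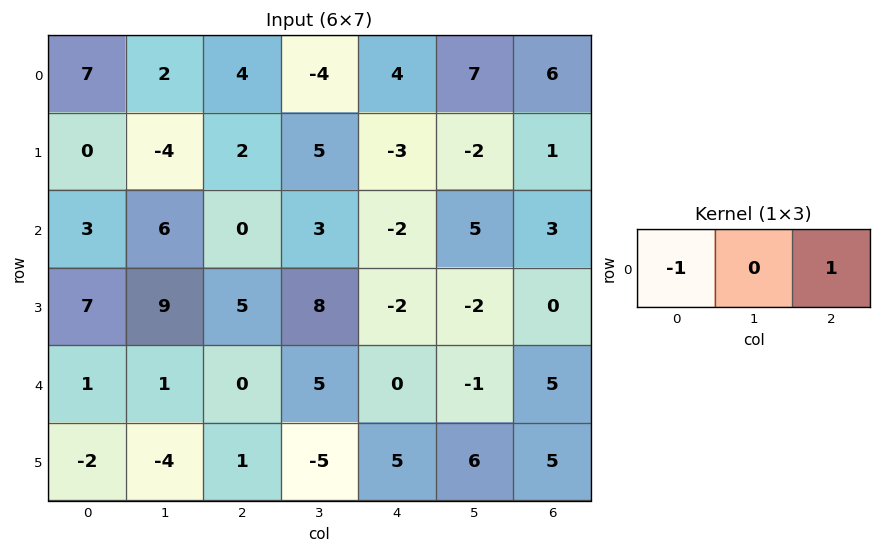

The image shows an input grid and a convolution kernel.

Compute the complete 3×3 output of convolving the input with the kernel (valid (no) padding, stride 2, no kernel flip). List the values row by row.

Output[0,0]: The receptive field on the input at this output position is [7 2 4]. Elementwise product with the kernel and sum: 7·-1 + 4·1.
Output[0,1]: The receptive field on the input at this output position is [4 -4 4]. Elementwise product with the kernel and sum: 4·-1 + 4·1.

-3 0 2
-3 -2 5
-1 0 5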